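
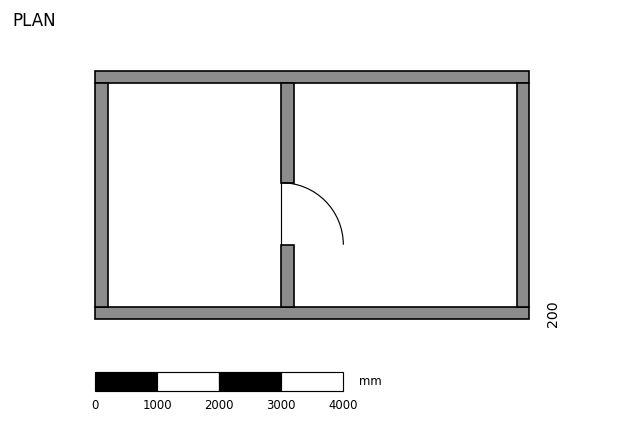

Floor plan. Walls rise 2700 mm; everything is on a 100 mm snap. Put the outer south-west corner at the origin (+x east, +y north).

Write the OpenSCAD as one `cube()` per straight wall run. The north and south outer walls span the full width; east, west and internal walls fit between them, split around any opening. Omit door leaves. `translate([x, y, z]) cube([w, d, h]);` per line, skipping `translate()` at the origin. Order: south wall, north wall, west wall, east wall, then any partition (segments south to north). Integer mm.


cube([7000, 200, 2700]);
translate([0, 3800, 0]) cube([7000, 200, 2700]);
translate([0, 200, 0]) cube([200, 3600, 2700]);
translate([6800, 200, 0]) cube([200, 3600, 2700]);
translate([3000, 200, 0]) cube([200, 1000, 2700]);
translate([3000, 2200, 0]) cube([200, 1600, 2700]);


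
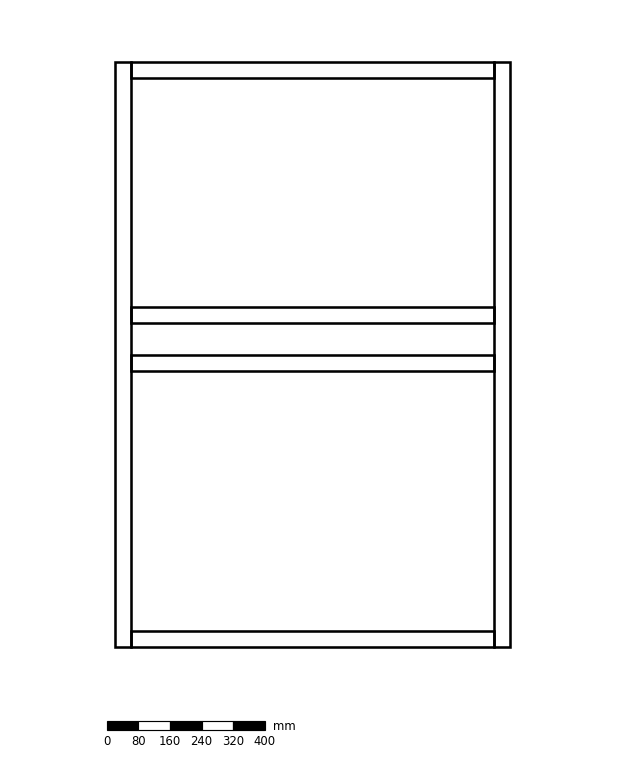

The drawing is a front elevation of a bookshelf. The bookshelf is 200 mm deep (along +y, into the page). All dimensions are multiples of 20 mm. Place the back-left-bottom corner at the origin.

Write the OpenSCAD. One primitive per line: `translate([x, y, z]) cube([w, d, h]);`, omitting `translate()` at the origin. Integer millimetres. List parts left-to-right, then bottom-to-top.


cube([40, 200, 1480]);
translate([40, 0, 0]) cube([920, 200, 40]);
translate([40, 0, 700]) cube([920, 200, 40]);
translate([40, 0, 820]) cube([920, 200, 40]);
translate([40, 0, 1440]) cube([920, 200, 40]);
translate([960, 0, 0]) cube([40, 200, 1480]);


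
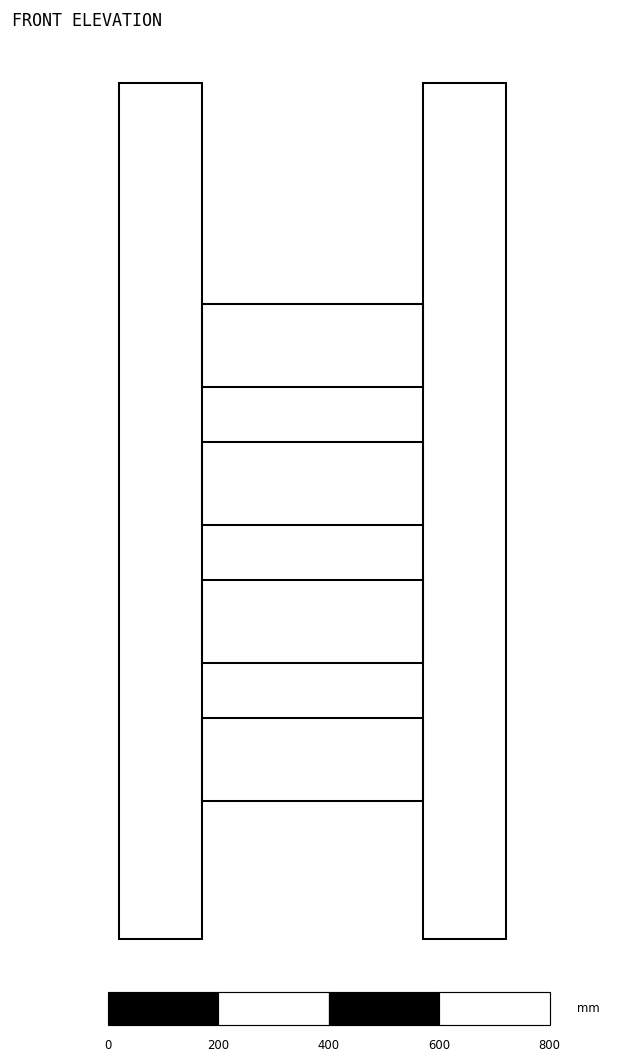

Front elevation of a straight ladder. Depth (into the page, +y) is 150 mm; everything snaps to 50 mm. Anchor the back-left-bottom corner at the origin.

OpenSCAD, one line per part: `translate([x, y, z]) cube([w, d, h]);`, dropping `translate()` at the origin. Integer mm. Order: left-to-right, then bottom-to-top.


cube([150, 150, 1550]);
translate([150, 0, 250]) cube([400, 150, 150]);
translate([150, 0, 500]) cube([400, 150, 150]);
translate([150, 0, 750]) cube([400, 150, 150]);
translate([150, 0, 1000]) cube([400, 150, 150]);
translate([550, 0, 0]) cube([150, 150, 1550]);


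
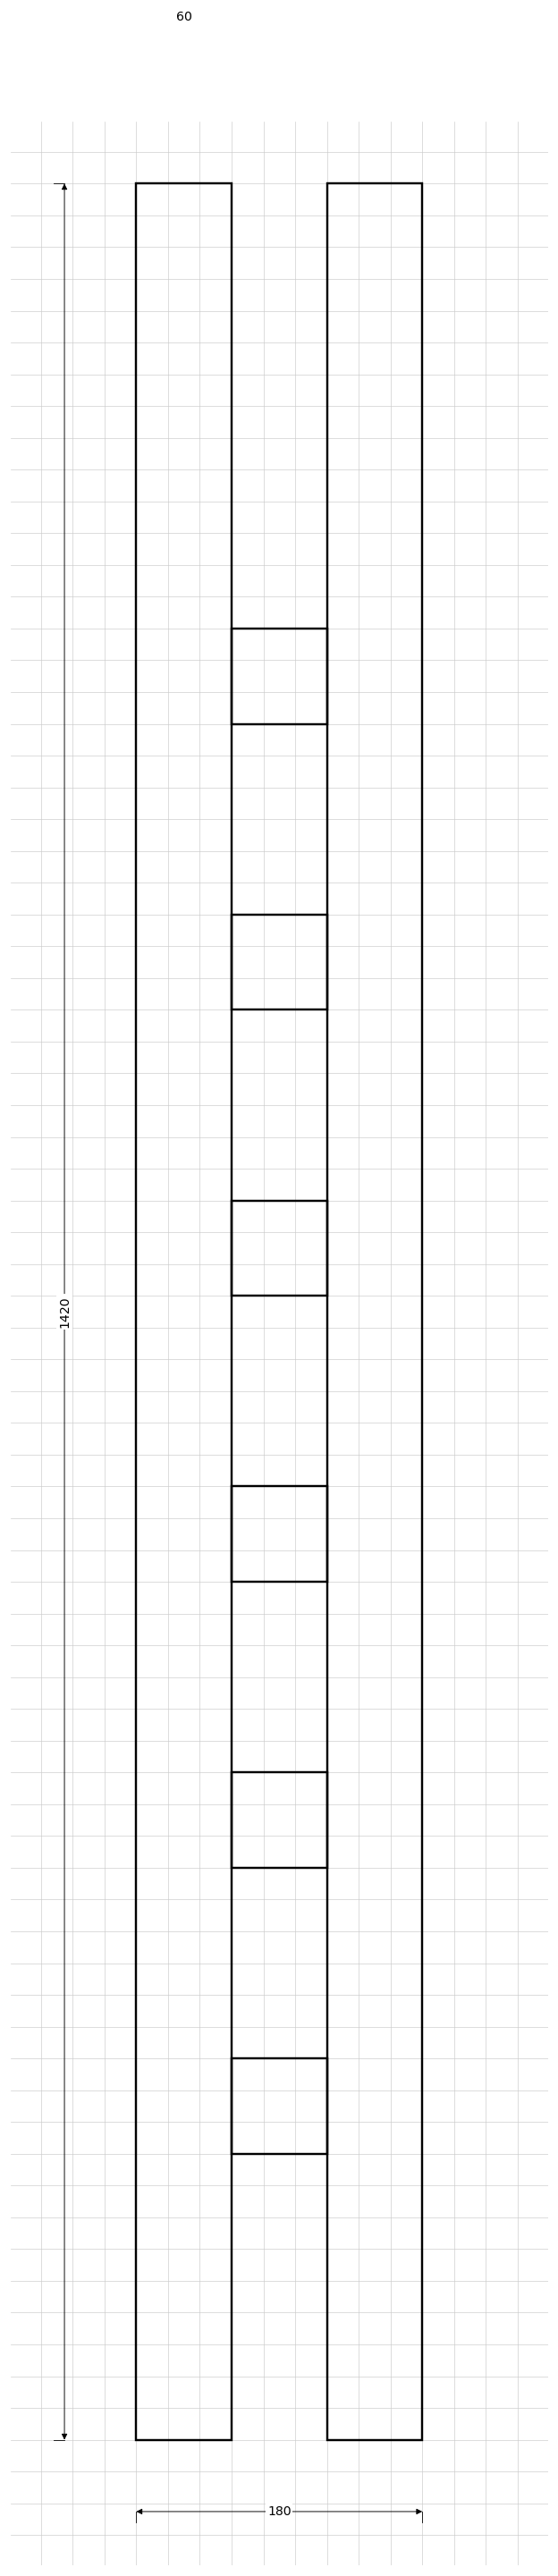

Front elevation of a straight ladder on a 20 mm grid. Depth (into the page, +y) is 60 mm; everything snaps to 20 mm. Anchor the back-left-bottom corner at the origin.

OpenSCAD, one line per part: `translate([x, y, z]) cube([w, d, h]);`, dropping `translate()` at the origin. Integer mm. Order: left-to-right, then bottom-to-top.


cube([60, 60, 1420]);
translate([60, 0, 180]) cube([60, 60, 60]);
translate([60, 0, 360]) cube([60, 60, 60]);
translate([60, 0, 540]) cube([60, 60, 60]);
translate([60, 0, 720]) cube([60, 60, 60]);
translate([60, 0, 900]) cube([60, 60, 60]);
translate([60, 0, 1080]) cube([60, 60, 60]);
translate([120, 0, 0]) cube([60, 60, 1420]);


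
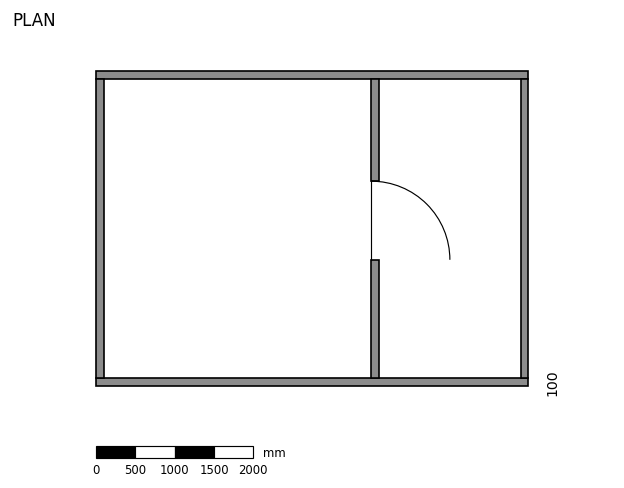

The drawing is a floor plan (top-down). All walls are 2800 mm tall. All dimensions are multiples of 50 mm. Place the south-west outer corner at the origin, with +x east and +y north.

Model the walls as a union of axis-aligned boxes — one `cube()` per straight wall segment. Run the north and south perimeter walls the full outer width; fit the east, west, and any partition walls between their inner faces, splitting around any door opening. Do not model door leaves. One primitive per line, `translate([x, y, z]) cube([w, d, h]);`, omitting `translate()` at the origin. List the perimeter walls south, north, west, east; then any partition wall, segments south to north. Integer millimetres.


cube([5500, 100, 2800]);
translate([0, 3900, 0]) cube([5500, 100, 2800]);
translate([0, 100, 0]) cube([100, 3800, 2800]);
translate([5400, 100, 0]) cube([100, 3800, 2800]);
translate([3500, 100, 0]) cube([100, 1500, 2800]);
translate([3500, 2600, 0]) cube([100, 1300, 2800]);


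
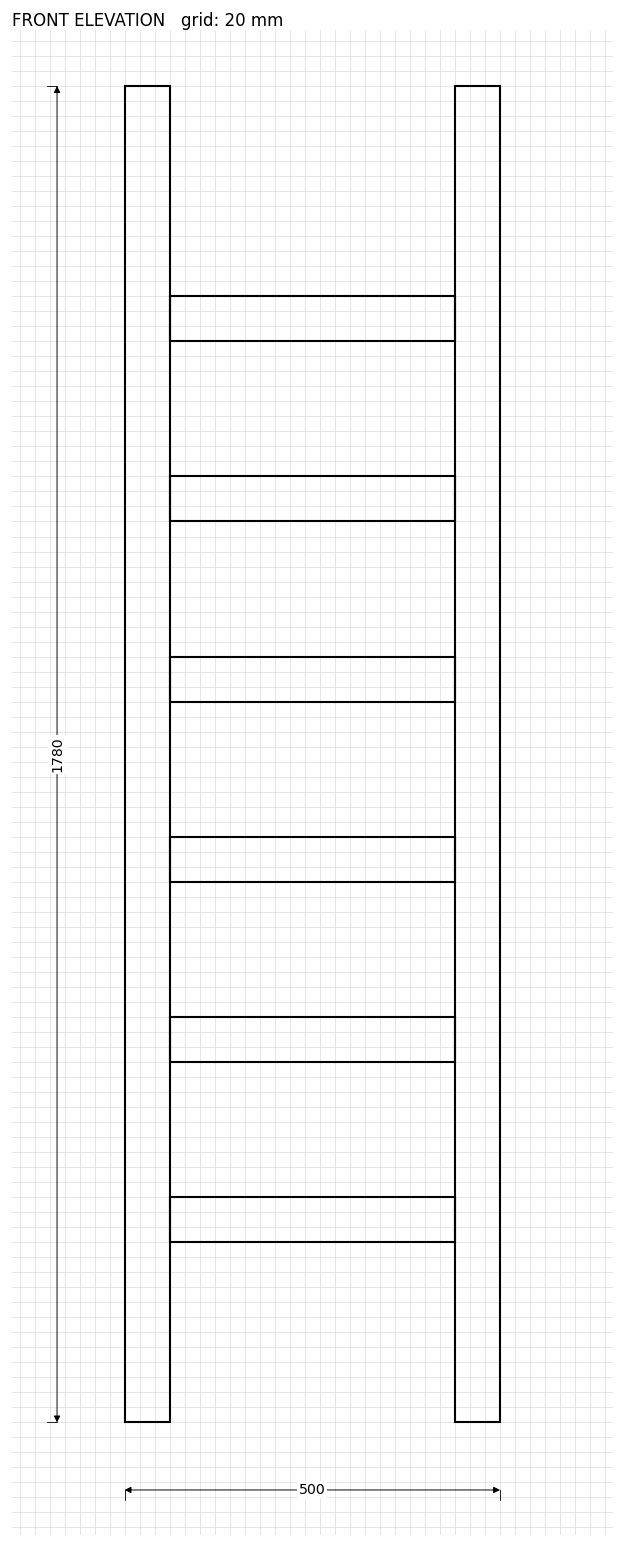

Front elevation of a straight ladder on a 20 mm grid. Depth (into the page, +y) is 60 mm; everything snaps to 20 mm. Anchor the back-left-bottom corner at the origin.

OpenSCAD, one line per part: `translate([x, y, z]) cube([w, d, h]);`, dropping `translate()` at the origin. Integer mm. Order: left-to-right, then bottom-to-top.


cube([60, 60, 1780]);
translate([60, 0, 240]) cube([380, 60, 60]);
translate([60, 0, 480]) cube([380, 60, 60]);
translate([60, 0, 720]) cube([380, 60, 60]);
translate([60, 0, 960]) cube([380, 60, 60]);
translate([60, 0, 1200]) cube([380, 60, 60]);
translate([60, 0, 1440]) cube([380, 60, 60]);
translate([440, 0, 0]) cube([60, 60, 1780]);


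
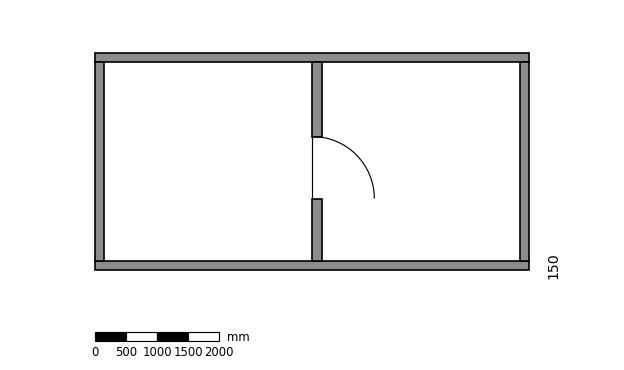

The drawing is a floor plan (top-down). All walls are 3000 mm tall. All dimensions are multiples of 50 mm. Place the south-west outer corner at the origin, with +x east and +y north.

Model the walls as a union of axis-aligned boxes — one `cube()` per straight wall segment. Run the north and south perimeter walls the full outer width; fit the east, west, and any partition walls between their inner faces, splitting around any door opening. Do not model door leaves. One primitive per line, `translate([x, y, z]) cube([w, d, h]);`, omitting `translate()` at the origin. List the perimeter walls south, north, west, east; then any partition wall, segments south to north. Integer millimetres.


cube([7000, 150, 3000]);
translate([0, 3350, 0]) cube([7000, 150, 3000]);
translate([0, 150, 0]) cube([150, 3200, 3000]);
translate([6850, 150, 0]) cube([150, 3200, 3000]);
translate([3500, 150, 0]) cube([150, 1000, 3000]);
translate([3500, 2150, 0]) cube([150, 1200, 3000]);


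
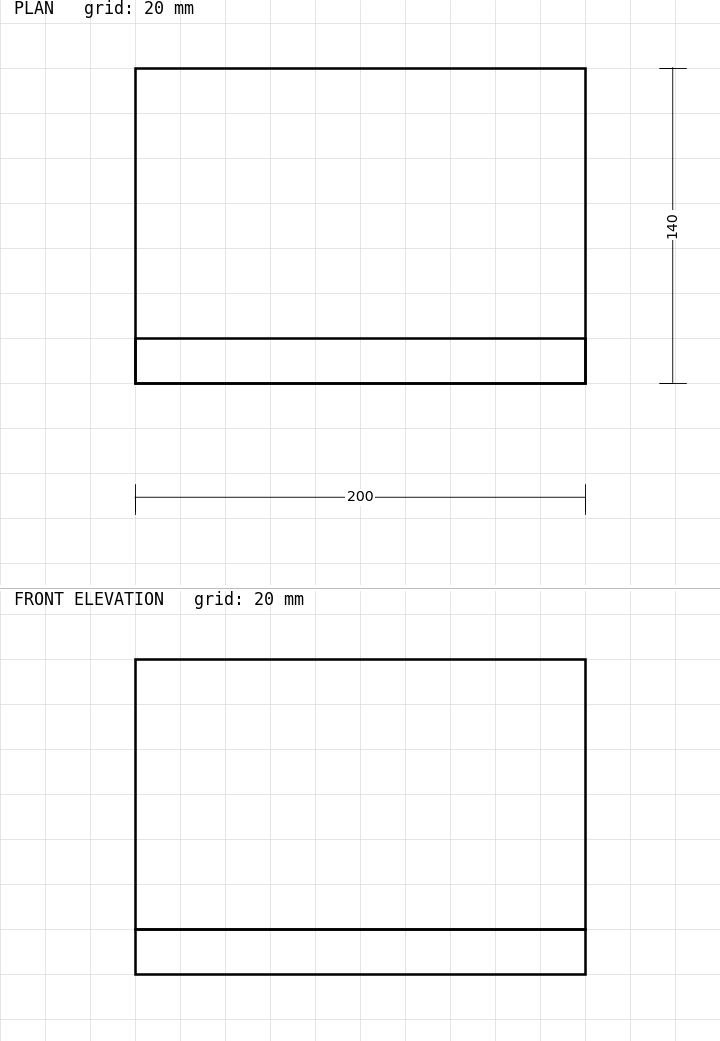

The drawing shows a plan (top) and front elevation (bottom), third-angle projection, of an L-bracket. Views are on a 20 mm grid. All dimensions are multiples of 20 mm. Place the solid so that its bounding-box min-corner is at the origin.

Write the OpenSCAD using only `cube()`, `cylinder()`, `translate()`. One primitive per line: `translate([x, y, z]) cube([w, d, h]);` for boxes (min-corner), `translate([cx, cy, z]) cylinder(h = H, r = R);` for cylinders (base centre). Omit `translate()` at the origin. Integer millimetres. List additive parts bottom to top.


cube([200, 140, 20]);
translate([0, 0, 20]) cube([200, 20, 120]);


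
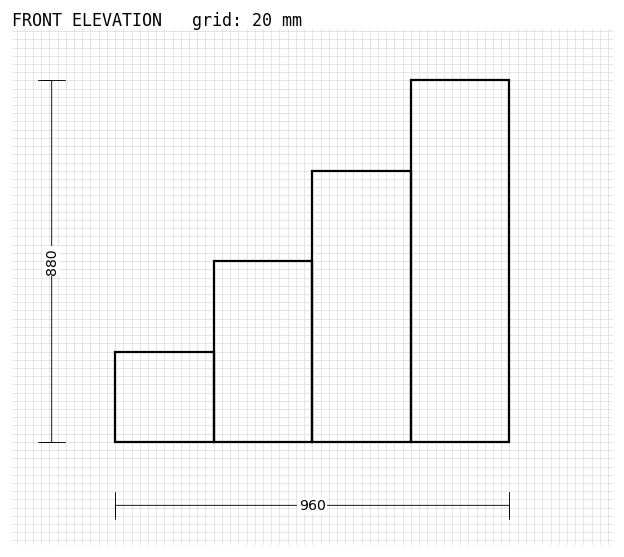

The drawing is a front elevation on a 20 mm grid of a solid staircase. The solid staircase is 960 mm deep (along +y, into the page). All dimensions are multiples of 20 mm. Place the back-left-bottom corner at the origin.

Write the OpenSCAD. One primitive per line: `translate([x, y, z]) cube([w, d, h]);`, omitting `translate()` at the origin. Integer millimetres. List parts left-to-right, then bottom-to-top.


cube([240, 960, 220]);
translate([240, 0, 0]) cube([240, 960, 440]);
translate([480, 0, 0]) cube([240, 960, 660]);
translate([720, 0, 0]) cube([240, 960, 880]);


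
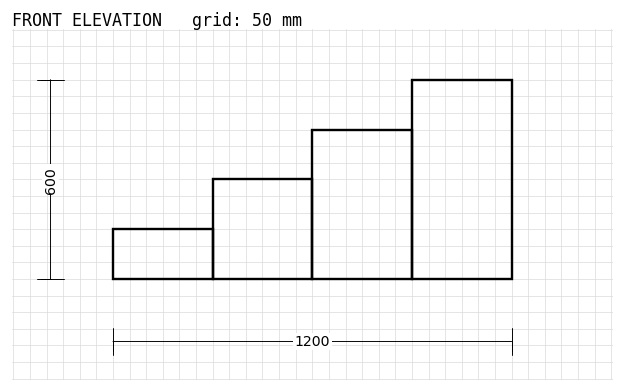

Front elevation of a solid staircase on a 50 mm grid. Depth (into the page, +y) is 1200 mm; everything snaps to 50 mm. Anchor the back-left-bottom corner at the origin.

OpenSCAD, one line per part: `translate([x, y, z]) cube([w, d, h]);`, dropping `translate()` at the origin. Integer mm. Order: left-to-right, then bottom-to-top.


cube([300, 1200, 150]);
translate([300, 0, 0]) cube([300, 1200, 300]);
translate([600, 0, 0]) cube([300, 1200, 450]);
translate([900, 0, 0]) cube([300, 1200, 600]);


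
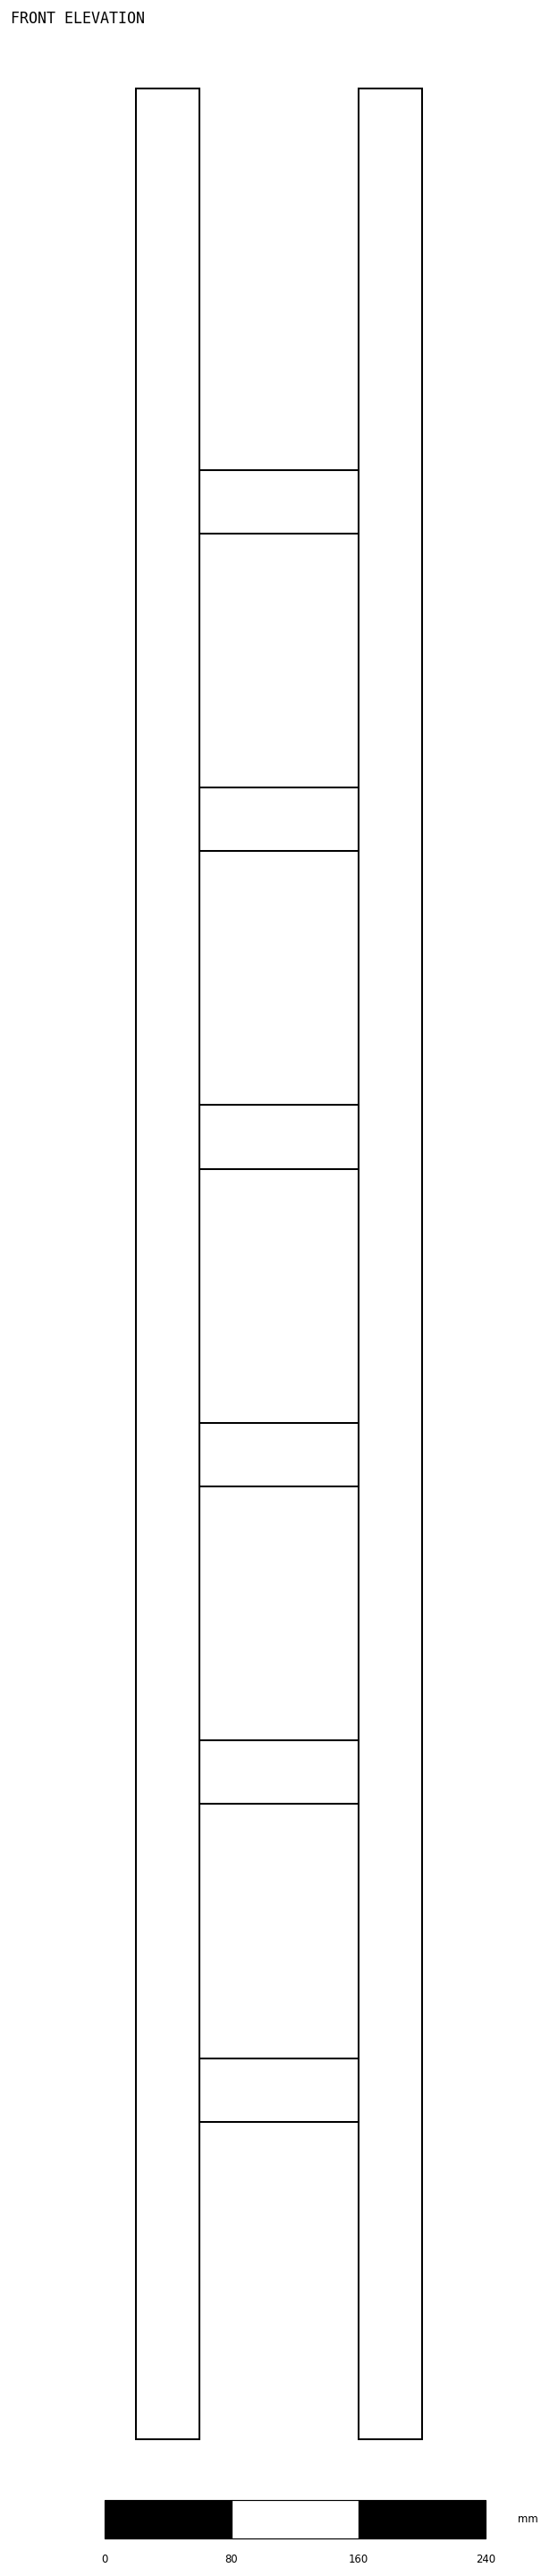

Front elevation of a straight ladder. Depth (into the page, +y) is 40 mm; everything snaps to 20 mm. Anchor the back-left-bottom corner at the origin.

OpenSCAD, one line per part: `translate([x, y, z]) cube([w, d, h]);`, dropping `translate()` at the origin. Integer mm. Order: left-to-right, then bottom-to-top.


cube([40, 40, 1480]);
translate([40, 0, 200]) cube([100, 40, 40]);
translate([40, 0, 400]) cube([100, 40, 40]);
translate([40, 0, 600]) cube([100, 40, 40]);
translate([40, 0, 800]) cube([100, 40, 40]);
translate([40, 0, 1000]) cube([100, 40, 40]);
translate([40, 0, 1200]) cube([100, 40, 40]);
translate([140, 0, 0]) cube([40, 40, 1480]);


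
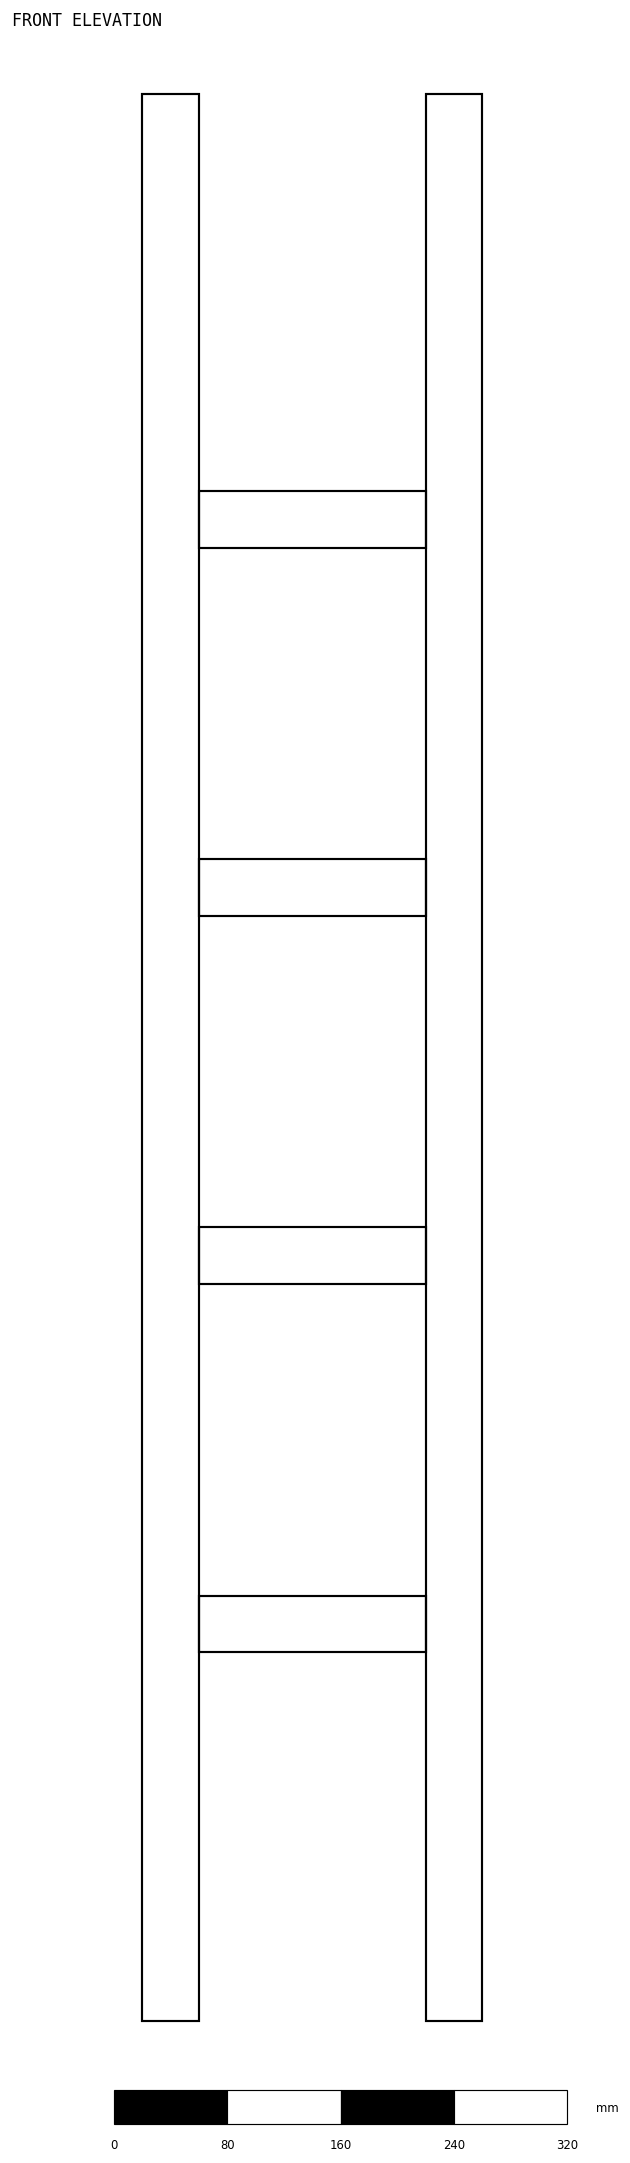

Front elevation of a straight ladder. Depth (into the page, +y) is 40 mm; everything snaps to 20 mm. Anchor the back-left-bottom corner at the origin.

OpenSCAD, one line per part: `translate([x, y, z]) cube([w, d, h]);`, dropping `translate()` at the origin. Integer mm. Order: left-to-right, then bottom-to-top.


cube([40, 40, 1360]);
translate([40, 0, 260]) cube([160, 40, 40]);
translate([40, 0, 520]) cube([160, 40, 40]);
translate([40, 0, 780]) cube([160, 40, 40]);
translate([40, 0, 1040]) cube([160, 40, 40]);
translate([200, 0, 0]) cube([40, 40, 1360]);


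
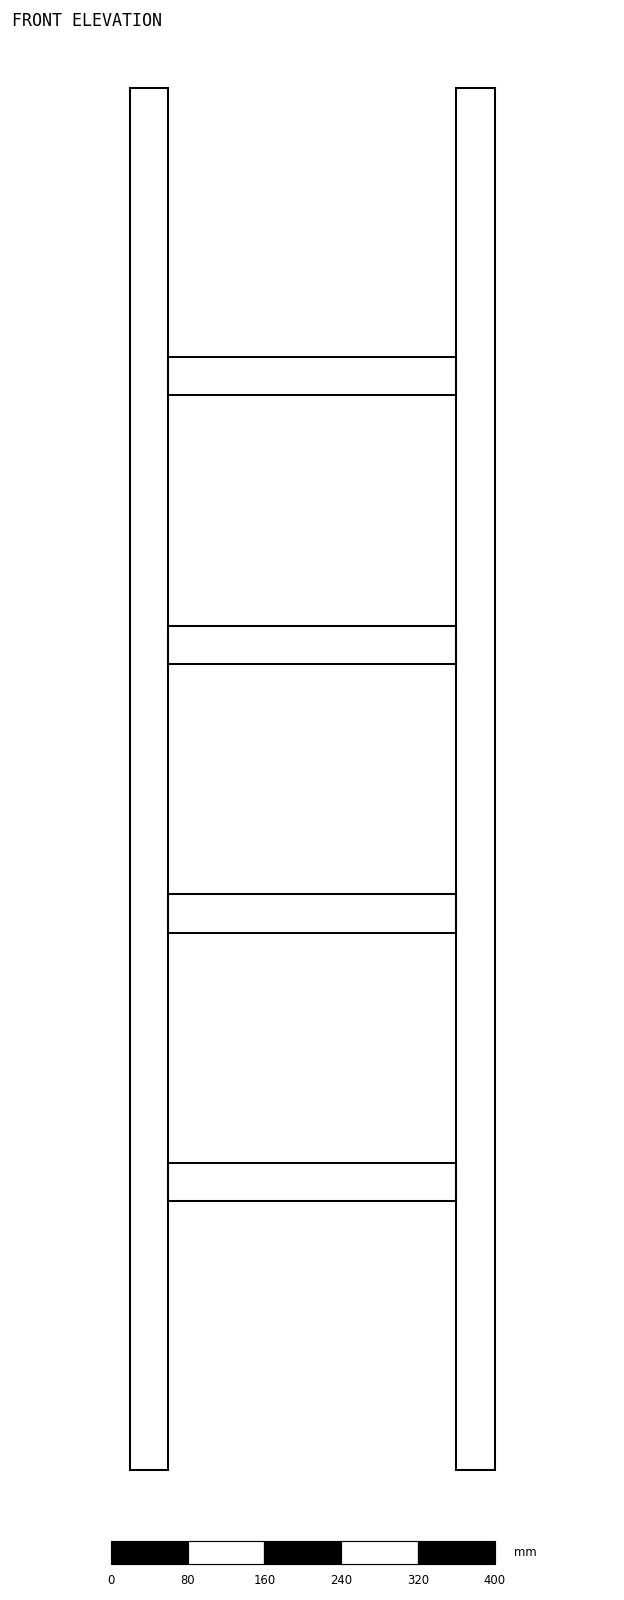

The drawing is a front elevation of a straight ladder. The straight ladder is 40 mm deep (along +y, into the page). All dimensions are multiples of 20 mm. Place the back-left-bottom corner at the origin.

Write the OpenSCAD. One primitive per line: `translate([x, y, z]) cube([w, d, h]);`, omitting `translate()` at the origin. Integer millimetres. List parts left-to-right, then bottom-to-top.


cube([40, 40, 1440]);
translate([40, 0, 280]) cube([300, 40, 40]);
translate([40, 0, 560]) cube([300, 40, 40]);
translate([40, 0, 840]) cube([300, 40, 40]);
translate([40, 0, 1120]) cube([300, 40, 40]);
translate([340, 0, 0]) cube([40, 40, 1440]);


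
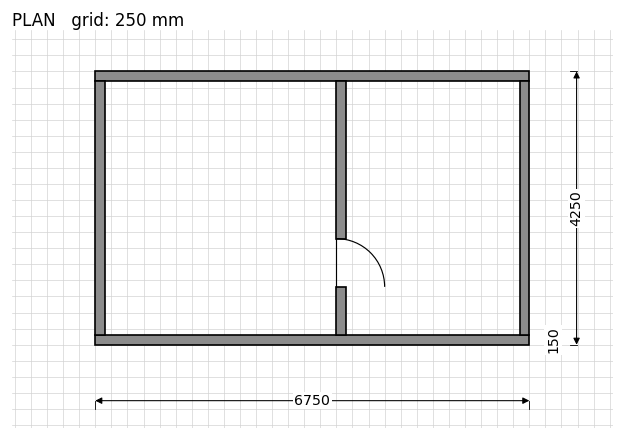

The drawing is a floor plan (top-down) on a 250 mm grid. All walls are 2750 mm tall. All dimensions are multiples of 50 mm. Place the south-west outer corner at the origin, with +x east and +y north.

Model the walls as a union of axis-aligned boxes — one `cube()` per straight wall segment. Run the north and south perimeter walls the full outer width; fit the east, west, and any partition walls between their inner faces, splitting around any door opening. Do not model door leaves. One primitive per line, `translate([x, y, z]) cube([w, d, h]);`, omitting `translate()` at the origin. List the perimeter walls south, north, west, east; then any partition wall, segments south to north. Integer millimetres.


cube([6750, 150, 2750]);
translate([0, 4100, 0]) cube([6750, 150, 2750]);
translate([0, 150, 0]) cube([150, 3950, 2750]);
translate([6600, 150, 0]) cube([150, 3950, 2750]);
translate([3750, 150, 0]) cube([150, 750, 2750]);
translate([3750, 1650, 0]) cube([150, 2450, 2750]);


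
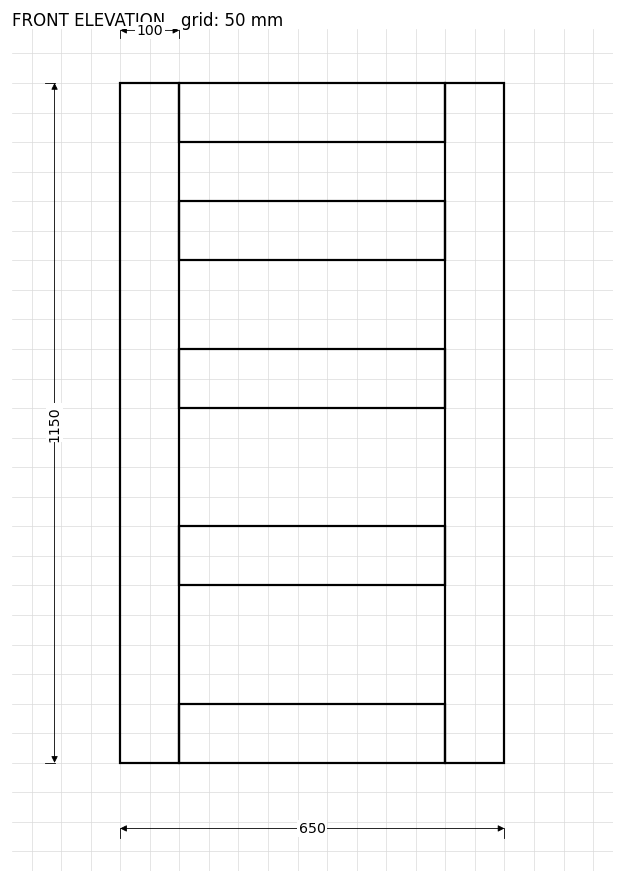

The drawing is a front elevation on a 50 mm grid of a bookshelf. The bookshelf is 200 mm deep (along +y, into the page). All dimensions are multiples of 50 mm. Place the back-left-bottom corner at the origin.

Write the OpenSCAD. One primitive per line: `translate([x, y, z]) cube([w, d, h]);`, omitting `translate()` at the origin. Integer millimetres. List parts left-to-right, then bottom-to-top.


cube([100, 200, 1150]);
translate([100, 0, 0]) cube([450, 200, 100]);
translate([100, 0, 300]) cube([450, 200, 100]);
translate([100, 0, 600]) cube([450, 200, 100]);
translate([100, 0, 850]) cube([450, 200, 100]);
translate([100, 0, 1050]) cube([450, 200, 100]);
translate([550, 0, 0]) cube([100, 200, 1150]);


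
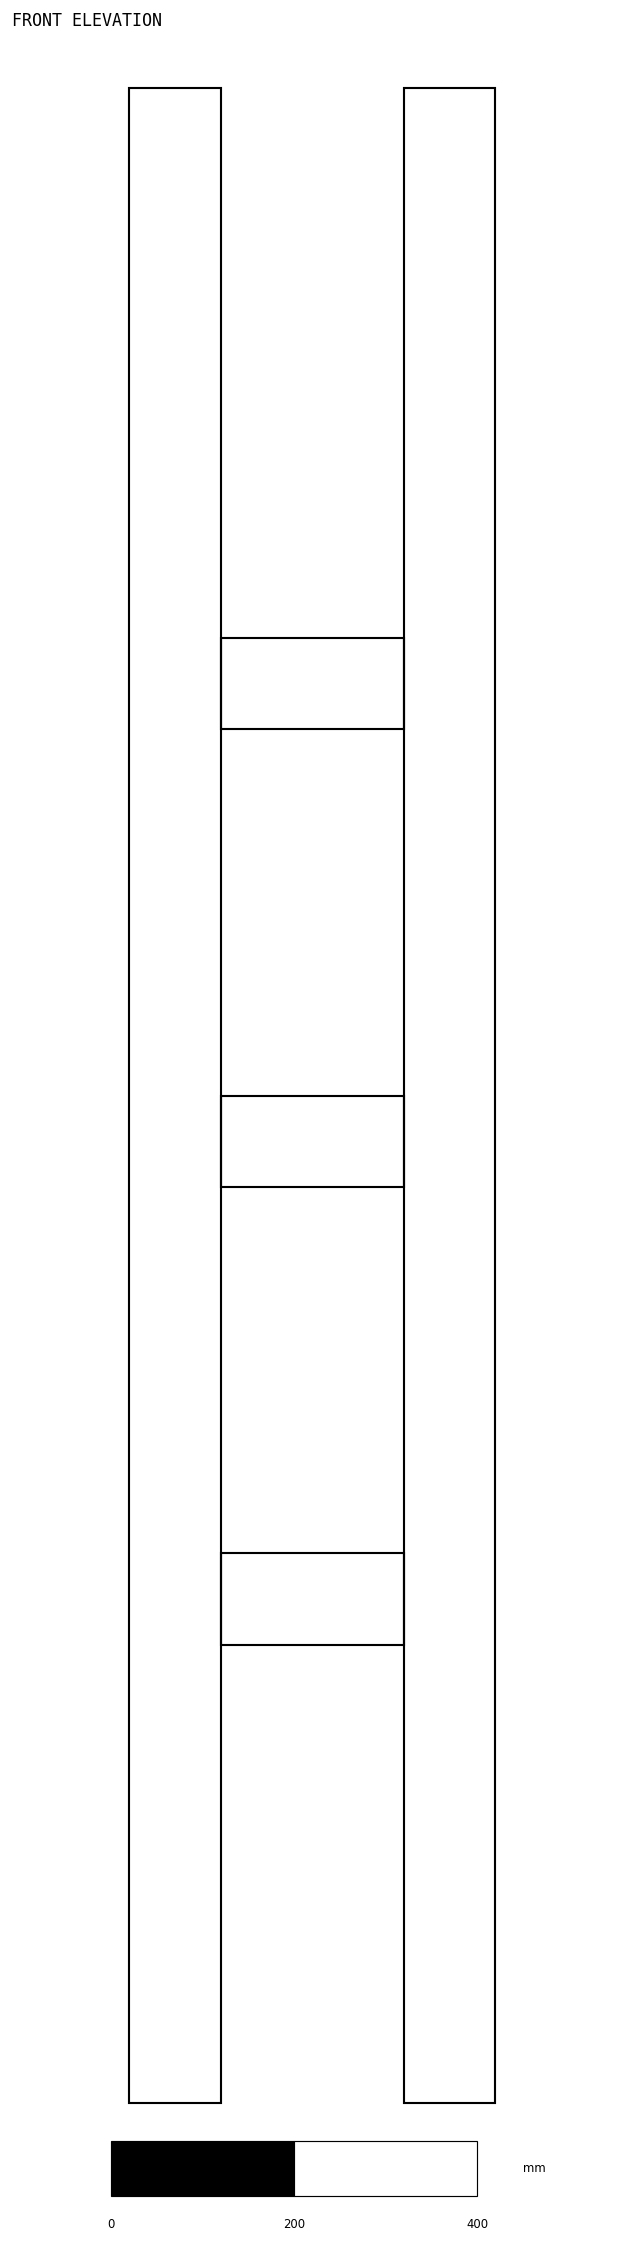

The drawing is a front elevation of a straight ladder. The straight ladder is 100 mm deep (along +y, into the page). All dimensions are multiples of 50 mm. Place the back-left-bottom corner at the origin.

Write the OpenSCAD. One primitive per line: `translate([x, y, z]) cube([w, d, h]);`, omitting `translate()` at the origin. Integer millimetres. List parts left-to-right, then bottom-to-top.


cube([100, 100, 2200]);
translate([100, 0, 500]) cube([200, 100, 100]);
translate([100, 0, 1000]) cube([200, 100, 100]);
translate([100, 0, 1500]) cube([200, 100, 100]);
translate([300, 0, 0]) cube([100, 100, 2200]);


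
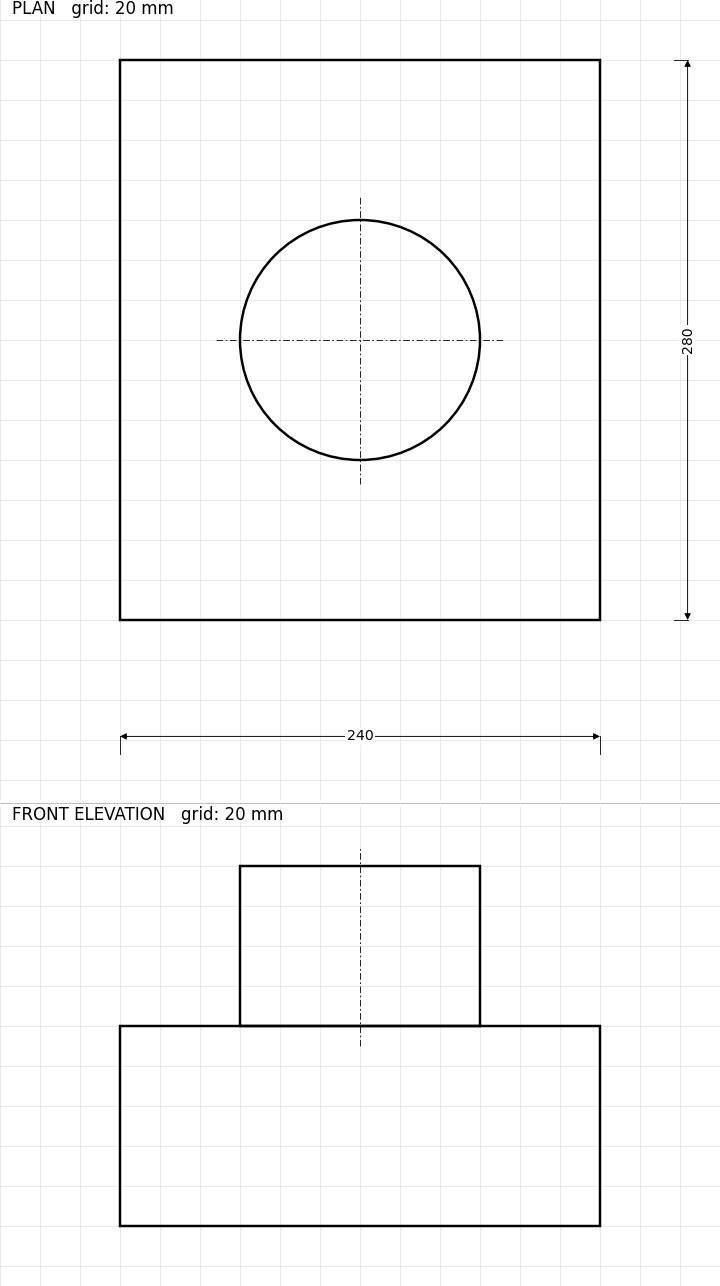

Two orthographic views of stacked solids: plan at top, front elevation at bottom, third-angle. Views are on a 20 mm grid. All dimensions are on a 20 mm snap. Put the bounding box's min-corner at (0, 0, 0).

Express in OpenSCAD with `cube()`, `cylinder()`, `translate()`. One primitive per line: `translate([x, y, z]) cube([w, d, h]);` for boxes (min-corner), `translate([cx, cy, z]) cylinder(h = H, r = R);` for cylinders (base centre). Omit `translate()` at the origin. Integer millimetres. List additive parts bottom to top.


cube([240, 280, 100]);
translate([120, 140, 100]) cylinder(h = 80, r = 60);


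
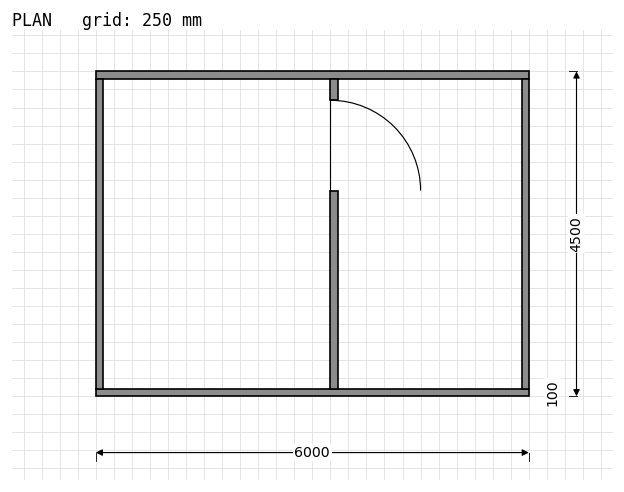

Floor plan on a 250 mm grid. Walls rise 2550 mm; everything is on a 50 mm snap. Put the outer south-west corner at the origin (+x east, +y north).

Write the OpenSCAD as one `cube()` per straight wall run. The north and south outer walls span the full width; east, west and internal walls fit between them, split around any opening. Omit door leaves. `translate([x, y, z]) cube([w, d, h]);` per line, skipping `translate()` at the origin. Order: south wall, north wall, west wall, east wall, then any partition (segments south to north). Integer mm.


cube([6000, 100, 2550]);
translate([0, 4400, 0]) cube([6000, 100, 2550]);
translate([0, 100, 0]) cube([100, 4300, 2550]);
translate([5900, 100, 0]) cube([100, 4300, 2550]);
translate([3250, 100, 0]) cube([100, 2750, 2550]);
translate([3250, 4100, 0]) cube([100, 300, 2550]);


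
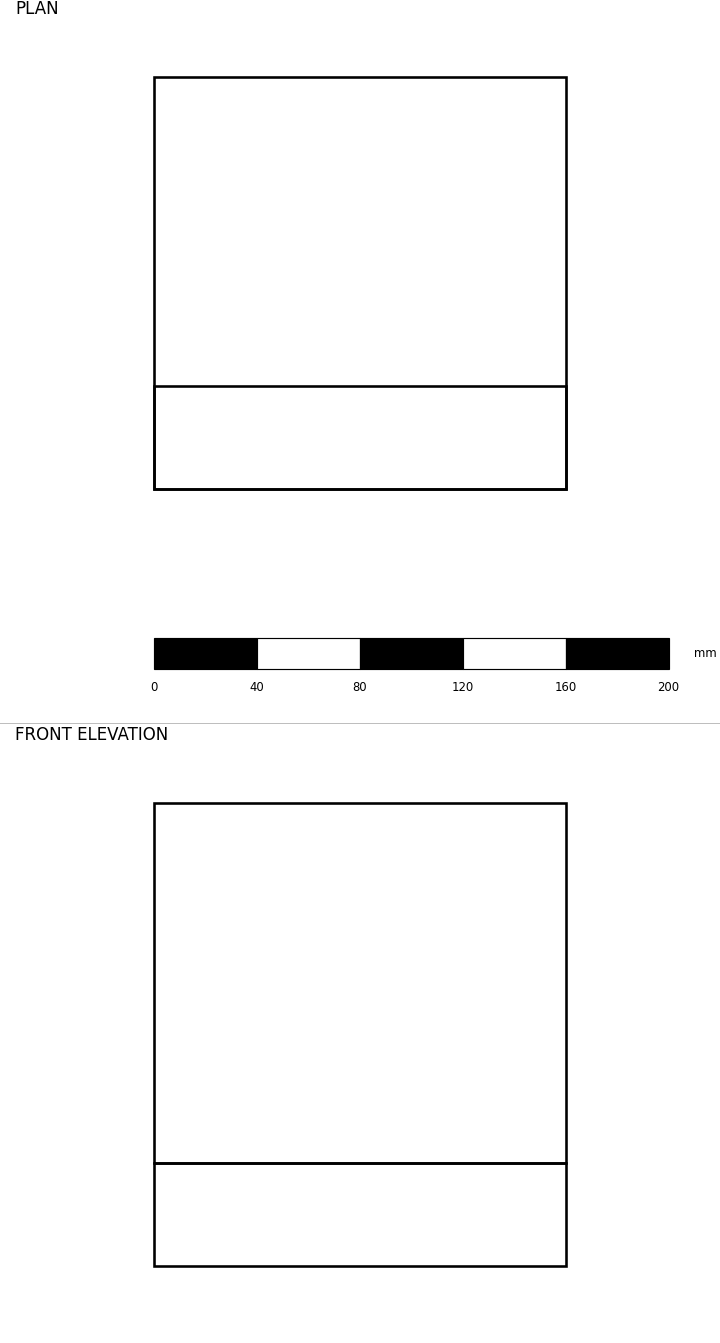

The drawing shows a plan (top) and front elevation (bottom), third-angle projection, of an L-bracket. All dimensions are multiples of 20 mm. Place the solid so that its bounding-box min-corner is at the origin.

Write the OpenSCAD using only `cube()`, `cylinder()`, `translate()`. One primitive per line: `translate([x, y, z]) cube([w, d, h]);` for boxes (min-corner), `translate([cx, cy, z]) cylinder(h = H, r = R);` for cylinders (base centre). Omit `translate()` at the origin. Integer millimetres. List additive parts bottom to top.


cube([160, 160, 40]);
translate([0, 0, 40]) cube([160, 40, 140]);


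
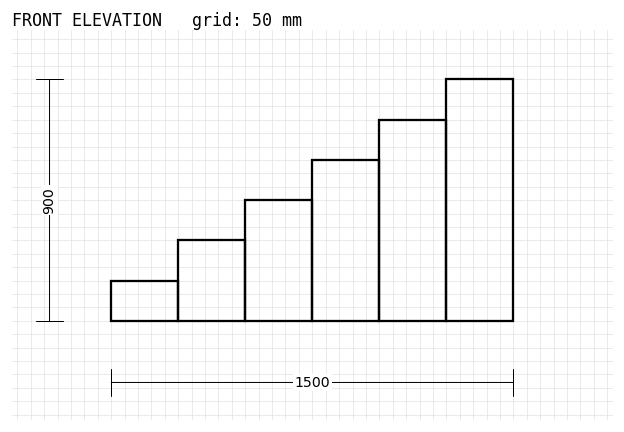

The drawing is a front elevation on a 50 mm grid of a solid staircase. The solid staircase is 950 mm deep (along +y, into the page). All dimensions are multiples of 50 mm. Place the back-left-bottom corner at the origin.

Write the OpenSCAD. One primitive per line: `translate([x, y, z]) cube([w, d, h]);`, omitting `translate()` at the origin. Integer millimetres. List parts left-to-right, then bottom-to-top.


cube([250, 950, 150]);
translate([250, 0, 0]) cube([250, 950, 300]);
translate([500, 0, 0]) cube([250, 950, 450]);
translate([750, 0, 0]) cube([250, 950, 600]);
translate([1000, 0, 0]) cube([250, 950, 750]);
translate([1250, 0, 0]) cube([250, 950, 900]);


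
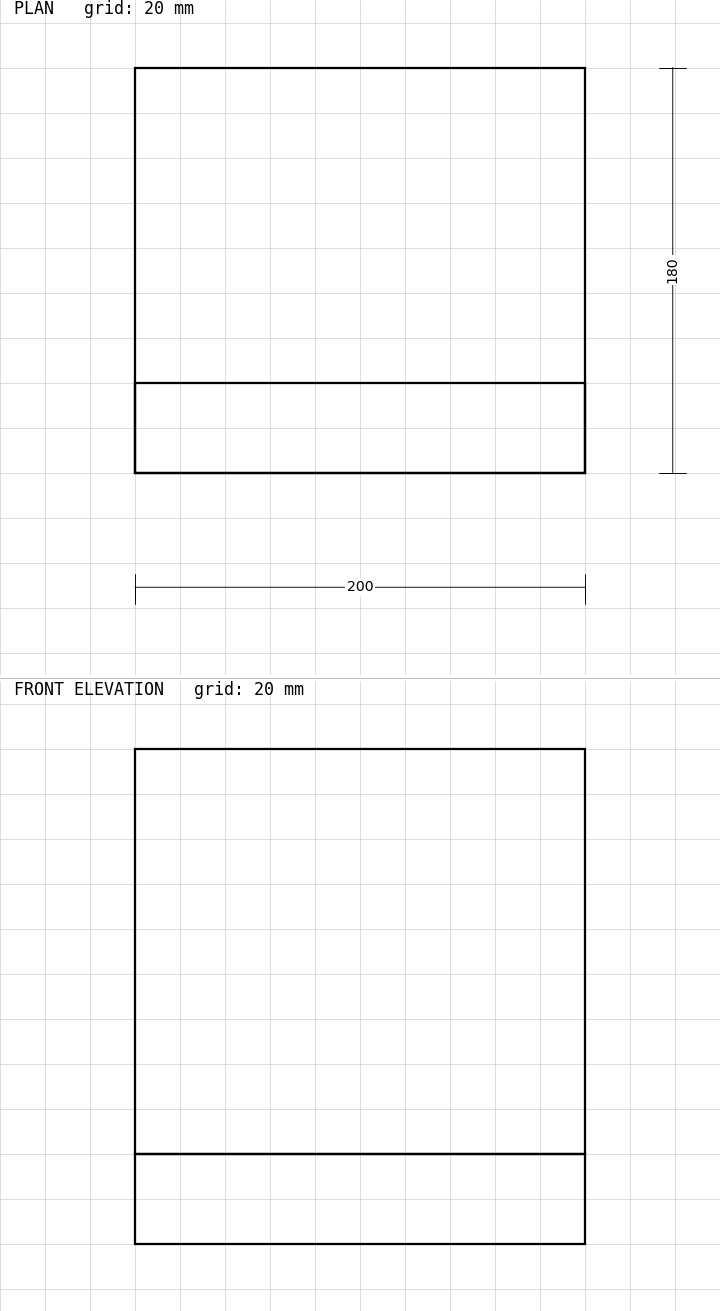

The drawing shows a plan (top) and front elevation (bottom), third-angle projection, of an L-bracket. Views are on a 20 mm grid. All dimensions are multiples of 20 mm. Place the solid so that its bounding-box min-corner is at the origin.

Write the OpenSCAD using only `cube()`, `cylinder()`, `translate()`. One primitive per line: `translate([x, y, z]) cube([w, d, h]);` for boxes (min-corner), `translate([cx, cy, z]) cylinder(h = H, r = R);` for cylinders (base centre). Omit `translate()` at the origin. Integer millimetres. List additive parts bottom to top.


cube([200, 180, 40]);
translate([0, 0, 40]) cube([200, 40, 180]);


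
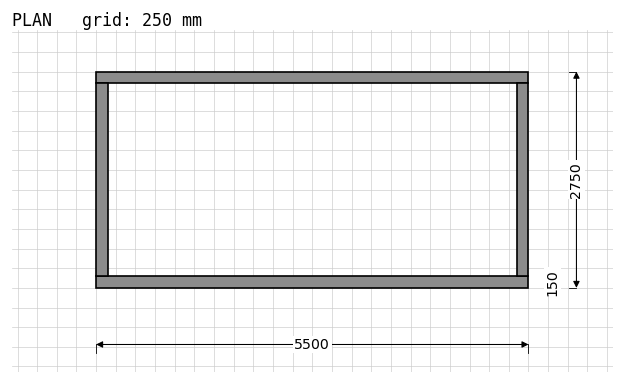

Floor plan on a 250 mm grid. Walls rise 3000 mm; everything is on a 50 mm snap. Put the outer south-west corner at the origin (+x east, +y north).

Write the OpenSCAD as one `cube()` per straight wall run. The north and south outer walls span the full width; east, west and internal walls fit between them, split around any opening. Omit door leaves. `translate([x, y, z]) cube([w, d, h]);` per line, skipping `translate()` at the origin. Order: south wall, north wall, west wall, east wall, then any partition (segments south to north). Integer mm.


cube([5500, 150, 3000]);
translate([0, 2600, 0]) cube([5500, 150, 3000]);
translate([0, 150, 0]) cube([150, 2450, 3000]);
translate([5350, 150, 0]) cube([150, 2450, 3000]);


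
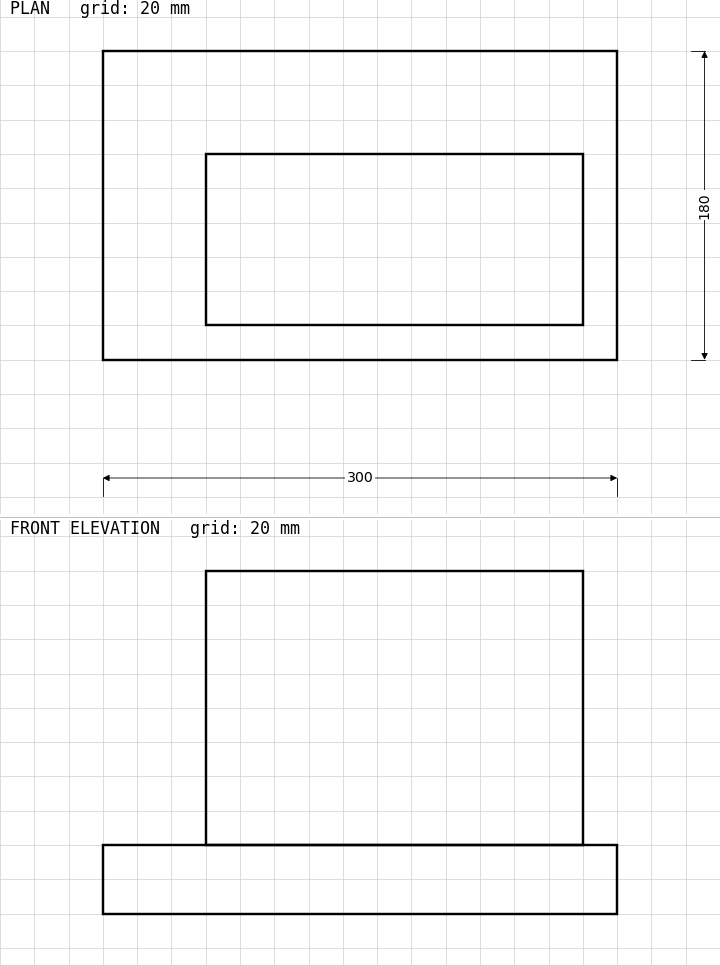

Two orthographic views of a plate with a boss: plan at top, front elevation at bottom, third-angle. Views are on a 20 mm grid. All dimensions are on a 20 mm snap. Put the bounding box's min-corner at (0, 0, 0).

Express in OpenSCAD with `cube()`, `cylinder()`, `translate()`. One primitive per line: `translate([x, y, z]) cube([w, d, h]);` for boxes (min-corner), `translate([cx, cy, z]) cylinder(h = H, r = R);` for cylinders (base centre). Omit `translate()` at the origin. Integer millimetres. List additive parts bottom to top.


cube([300, 180, 40]);
translate([60, 20, 40]) cube([220, 100, 160]);


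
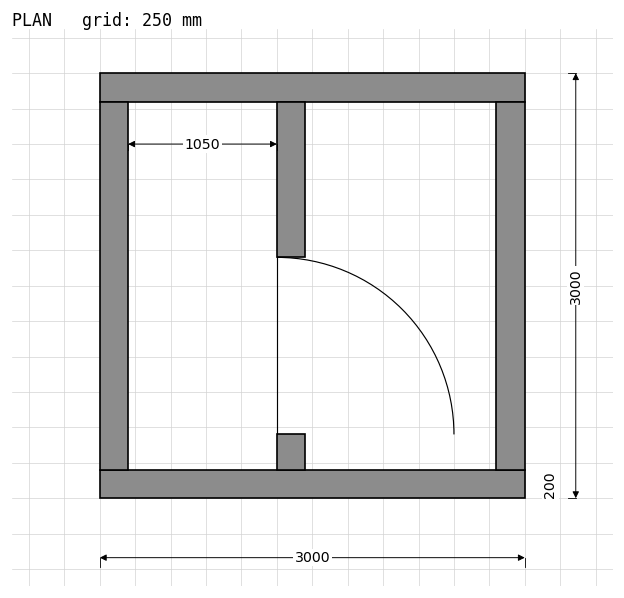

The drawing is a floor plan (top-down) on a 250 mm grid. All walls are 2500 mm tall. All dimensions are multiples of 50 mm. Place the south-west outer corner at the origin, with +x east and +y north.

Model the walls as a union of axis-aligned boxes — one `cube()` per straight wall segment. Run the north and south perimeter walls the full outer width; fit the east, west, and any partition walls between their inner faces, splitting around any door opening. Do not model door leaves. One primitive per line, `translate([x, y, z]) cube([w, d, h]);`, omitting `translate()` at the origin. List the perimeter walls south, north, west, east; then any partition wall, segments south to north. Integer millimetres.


cube([3000, 200, 2500]);
translate([0, 2800, 0]) cube([3000, 200, 2500]);
translate([0, 200, 0]) cube([200, 2600, 2500]);
translate([2800, 200, 0]) cube([200, 2600, 2500]);
translate([1250, 200, 0]) cube([200, 250, 2500]);
translate([1250, 1700, 0]) cube([200, 1100, 2500]);


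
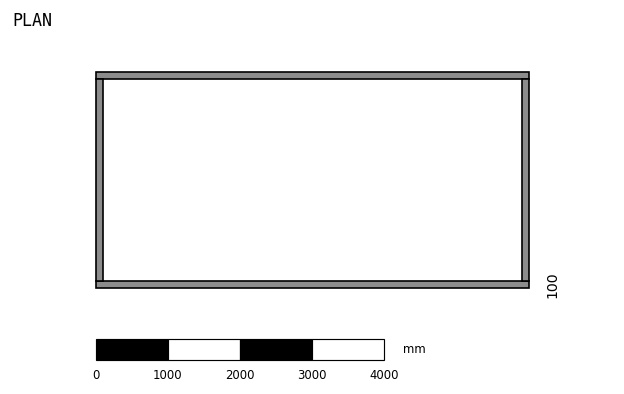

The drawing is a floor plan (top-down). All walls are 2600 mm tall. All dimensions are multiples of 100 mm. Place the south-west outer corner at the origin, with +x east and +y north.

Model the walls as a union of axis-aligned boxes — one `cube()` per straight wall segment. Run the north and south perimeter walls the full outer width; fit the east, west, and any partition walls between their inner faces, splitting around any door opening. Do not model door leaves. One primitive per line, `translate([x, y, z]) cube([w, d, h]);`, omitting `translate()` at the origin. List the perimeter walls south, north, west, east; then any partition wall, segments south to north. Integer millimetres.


cube([6000, 100, 2600]);
translate([0, 2900, 0]) cube([6000, 100, 2600]);
translate([0, 100, 0]) cube([100, 2800, 2600]);
translate([5900, 100, 0]) cube([100, 2800, 2600]);


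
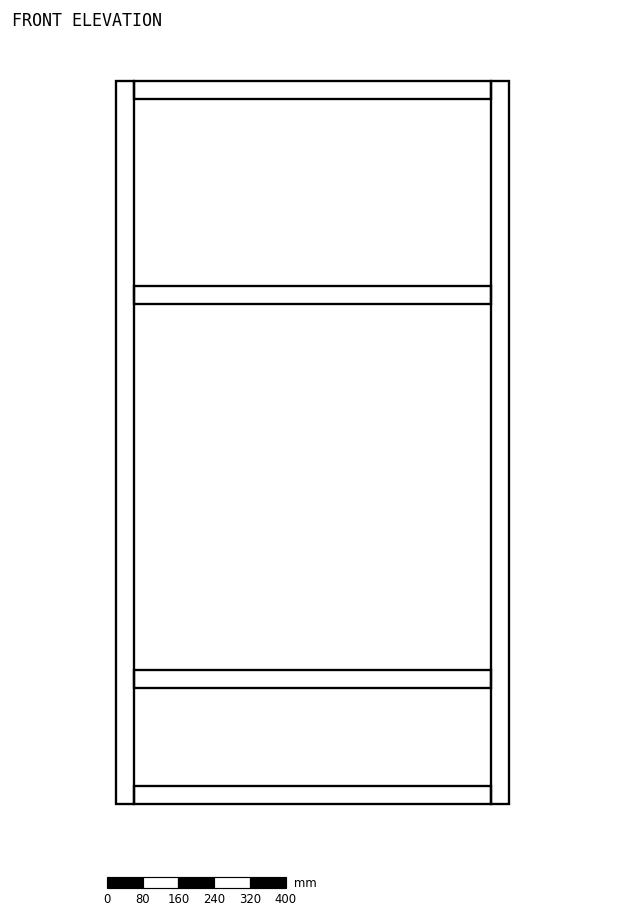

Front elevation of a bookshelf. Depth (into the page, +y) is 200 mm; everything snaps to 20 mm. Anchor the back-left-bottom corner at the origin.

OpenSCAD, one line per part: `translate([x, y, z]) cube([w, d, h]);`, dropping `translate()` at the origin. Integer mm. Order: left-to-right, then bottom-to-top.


cube([40, 200, 1620]);
translate([40, 0, 0]) cube([800, 200, 40]);
translate([40, 0, 260]) cube([800, 200, 40]);
translate([40, 0, 1120]) cube([800, 200, 40]);
translate([40, 0, 1580]) cube([800, 200, 40]);
translate([840, 0, 0]) cube([40, 200, 1620]);


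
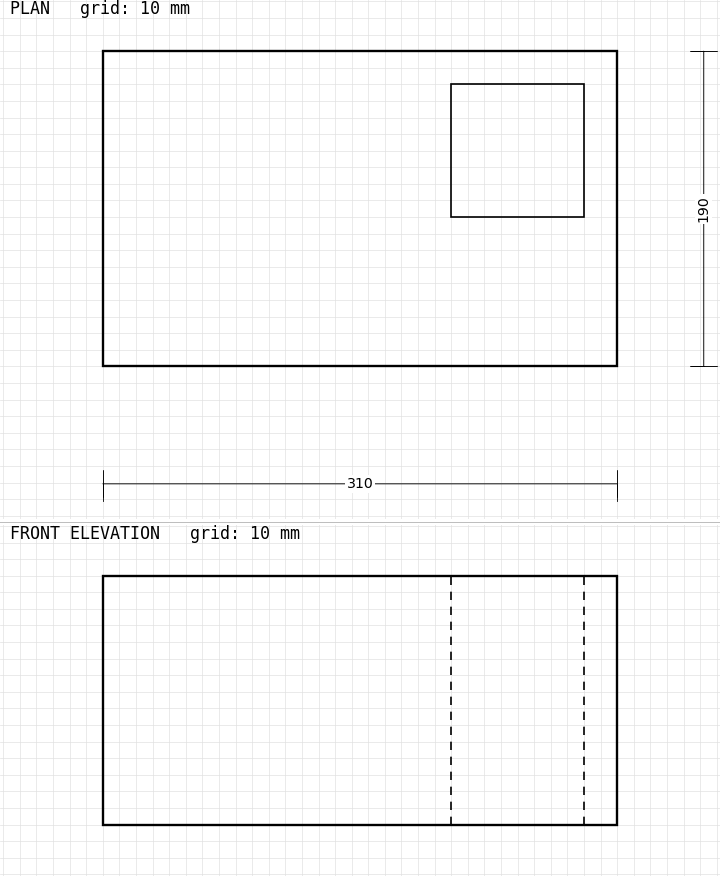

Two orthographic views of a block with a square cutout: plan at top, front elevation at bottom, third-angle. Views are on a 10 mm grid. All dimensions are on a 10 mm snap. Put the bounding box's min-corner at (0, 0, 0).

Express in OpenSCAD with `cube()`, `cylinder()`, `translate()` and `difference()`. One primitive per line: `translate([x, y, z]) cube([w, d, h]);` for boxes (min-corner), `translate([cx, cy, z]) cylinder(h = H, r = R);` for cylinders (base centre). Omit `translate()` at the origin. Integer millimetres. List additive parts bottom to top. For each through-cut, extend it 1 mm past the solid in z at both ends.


difference() {
  cube([310, 190, 150]);
  translate([210, 90, -1]) cube([80, 80, 152]);
}


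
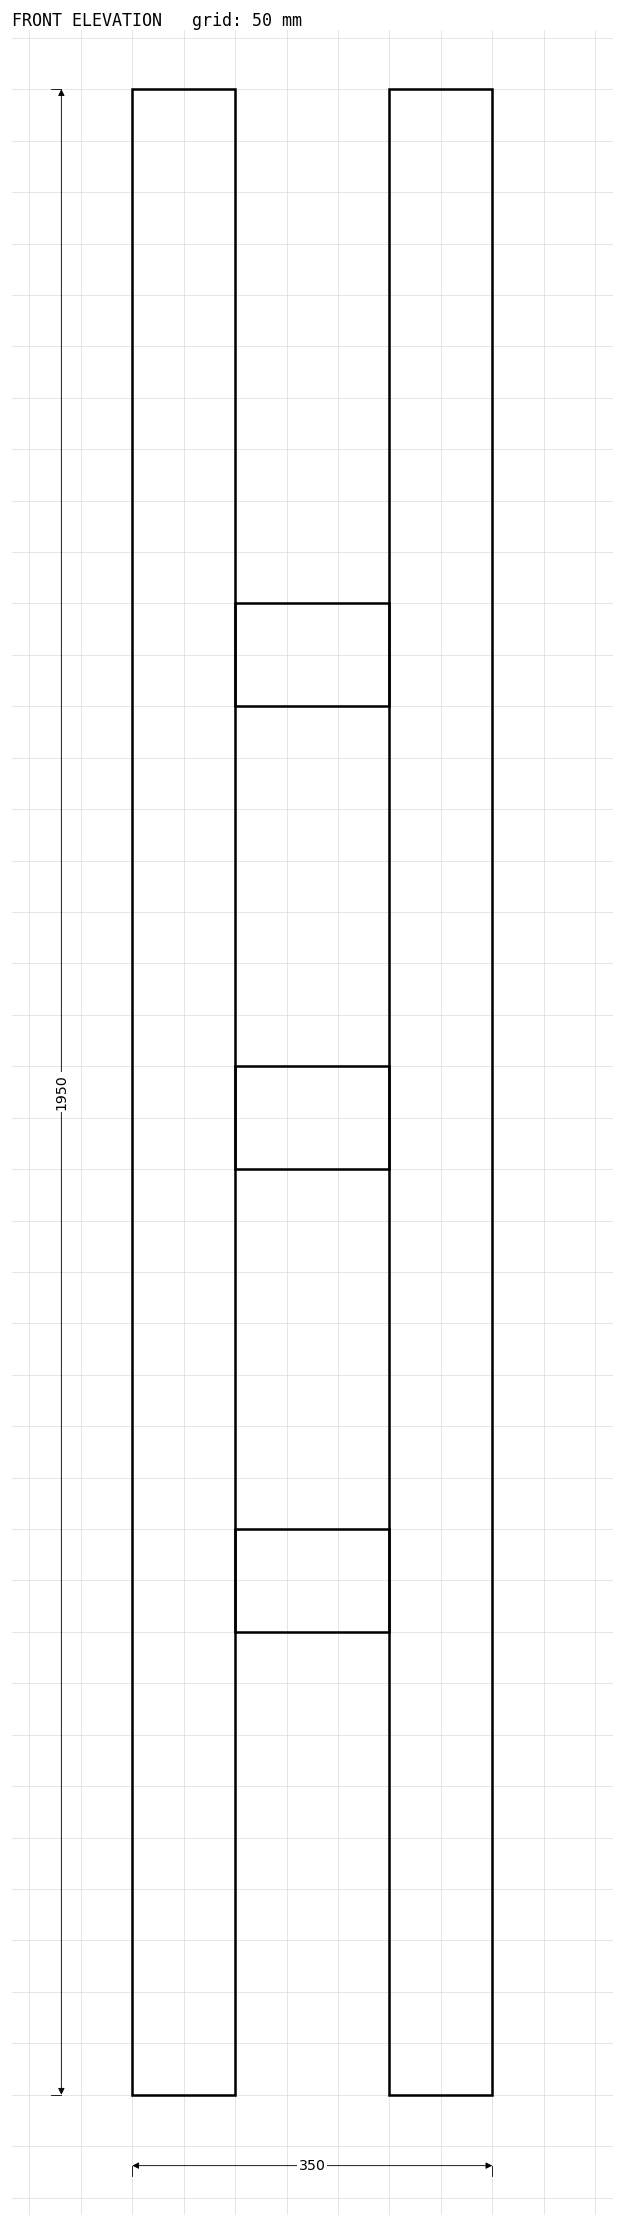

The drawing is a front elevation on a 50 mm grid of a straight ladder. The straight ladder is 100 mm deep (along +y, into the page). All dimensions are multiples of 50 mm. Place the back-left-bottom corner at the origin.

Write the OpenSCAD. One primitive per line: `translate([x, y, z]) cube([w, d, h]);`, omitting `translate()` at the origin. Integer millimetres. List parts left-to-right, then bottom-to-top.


cube([100, 100, 1950]);
translate([100, 0, 450]) cube([150, 100, 100]);
translate([100, 0, 900]) cube([150, 100, 100]);
translate([100, 0, 1350]) cube([150, 100, 100]);
translate([250, 0, 0]) cube([100, 100, 1950]);


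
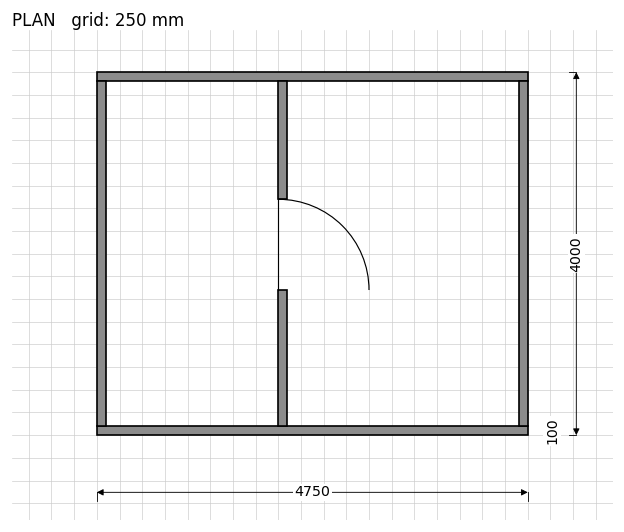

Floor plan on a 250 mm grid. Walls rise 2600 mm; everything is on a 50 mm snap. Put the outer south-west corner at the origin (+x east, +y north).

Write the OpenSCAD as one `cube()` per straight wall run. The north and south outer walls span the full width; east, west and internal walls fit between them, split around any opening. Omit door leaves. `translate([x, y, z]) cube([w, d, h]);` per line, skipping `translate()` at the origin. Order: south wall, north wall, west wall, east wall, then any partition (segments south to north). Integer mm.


cube([4750, 100, 2600]);
translate([0, 3900, 0]) cube([4750, 100, 2600]);
translate([0, 100, 0]) cube([100, 3800, 2600]);
translate([4650, 100, 0]) cube([100, 3800, 2600]);
translate([2000, 100, 0]) cube([100, 1500, 2600]);
translate([2000, 2600, 0]) cube([100, 1300, 2600]);


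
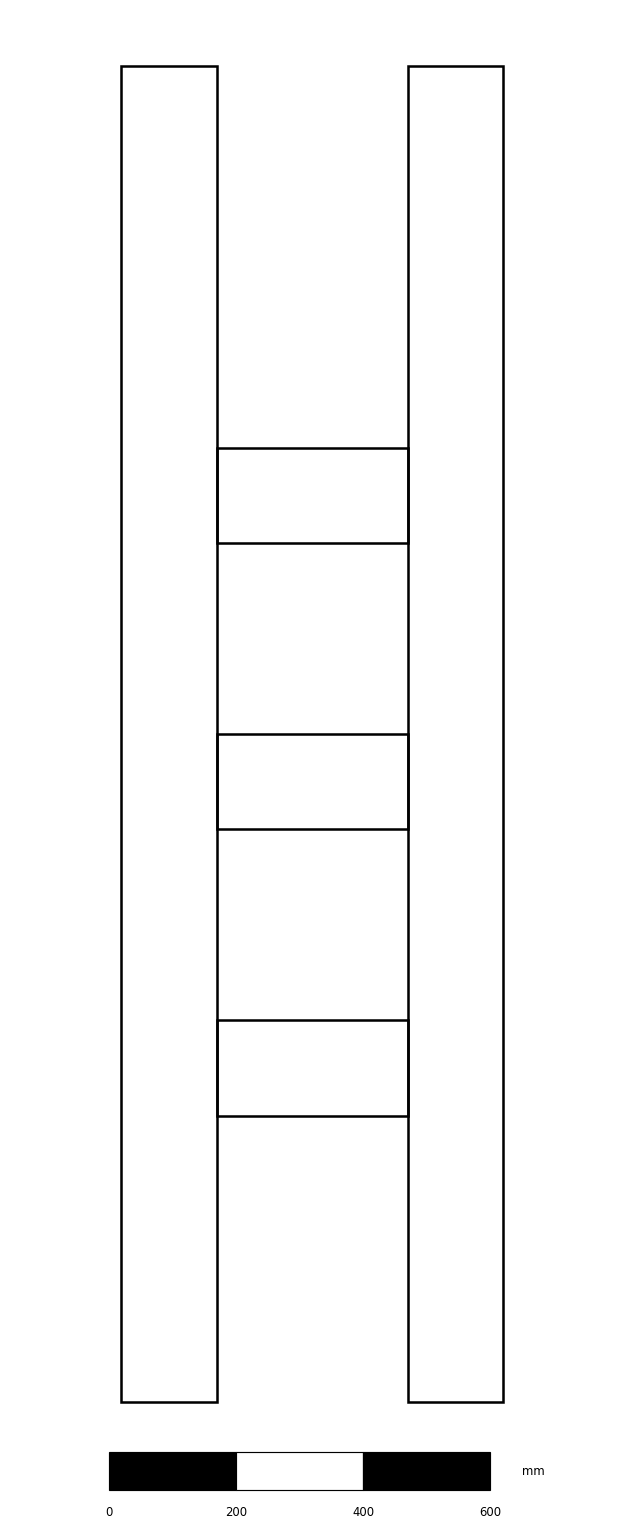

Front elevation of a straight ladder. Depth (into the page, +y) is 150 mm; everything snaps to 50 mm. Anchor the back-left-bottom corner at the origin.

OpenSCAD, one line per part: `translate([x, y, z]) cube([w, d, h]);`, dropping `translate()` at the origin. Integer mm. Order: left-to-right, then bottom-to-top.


cube([150, 150, 2100]);
translate([150, 0, 450]) cube([300, 150, 150]);
translate([150, 0, 900]) cube([300, 150, 150]);
translate([150, 0, 1350]) cube([300, 150, 150]);
translate([450, 0, 0]) cube([150, 150, 2100]);


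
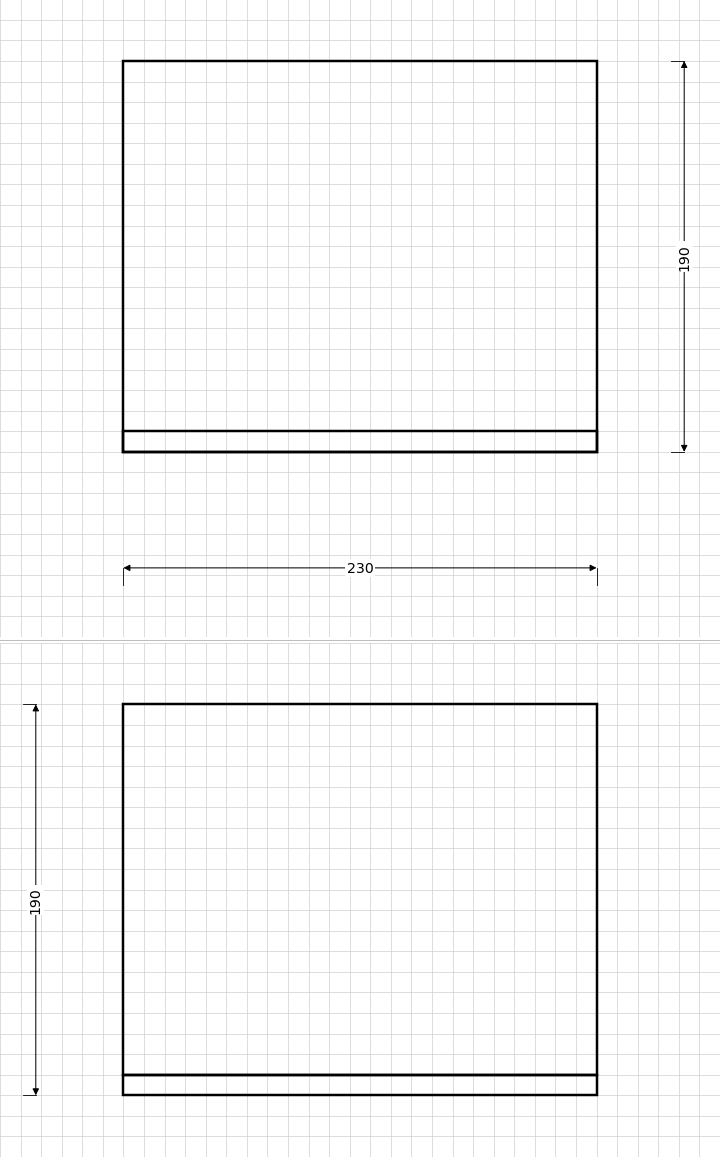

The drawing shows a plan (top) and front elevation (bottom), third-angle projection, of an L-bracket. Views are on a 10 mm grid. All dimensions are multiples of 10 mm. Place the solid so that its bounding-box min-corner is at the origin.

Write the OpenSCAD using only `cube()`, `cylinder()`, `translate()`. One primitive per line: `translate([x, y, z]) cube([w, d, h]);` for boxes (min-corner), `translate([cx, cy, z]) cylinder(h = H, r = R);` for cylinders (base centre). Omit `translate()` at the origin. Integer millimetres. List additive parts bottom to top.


cube([230, 190, 10]);
translate([0, 0, 10]) cube([230, 10, 180]);


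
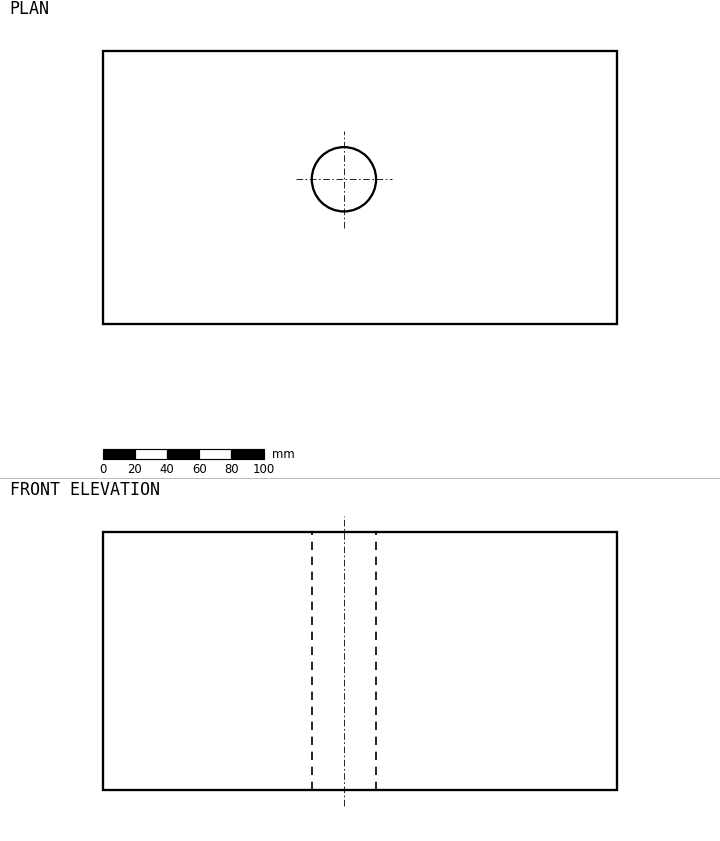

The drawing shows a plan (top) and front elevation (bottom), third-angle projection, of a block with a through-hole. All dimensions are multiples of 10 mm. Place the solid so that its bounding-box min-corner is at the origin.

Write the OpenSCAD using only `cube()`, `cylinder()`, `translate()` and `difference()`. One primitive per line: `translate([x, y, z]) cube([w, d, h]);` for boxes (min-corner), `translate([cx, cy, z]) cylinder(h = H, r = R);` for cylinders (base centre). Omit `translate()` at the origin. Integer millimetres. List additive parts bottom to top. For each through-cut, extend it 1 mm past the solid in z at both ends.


difference() {
  cube([320, 170, 160]);
  translate([150, 90, -1]) cylinder(h = 162, r = 20);
}


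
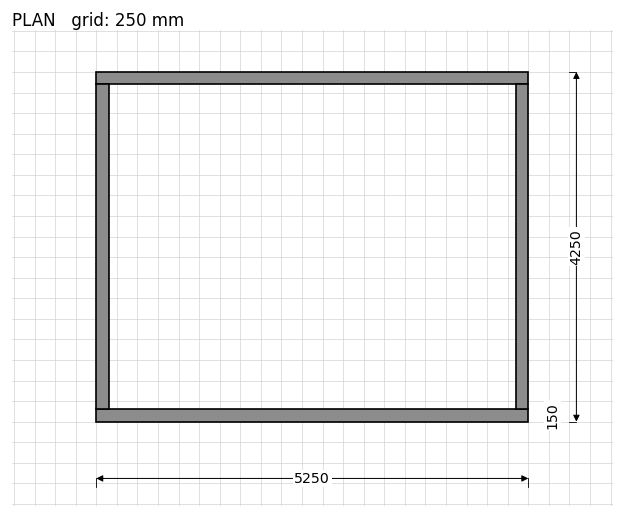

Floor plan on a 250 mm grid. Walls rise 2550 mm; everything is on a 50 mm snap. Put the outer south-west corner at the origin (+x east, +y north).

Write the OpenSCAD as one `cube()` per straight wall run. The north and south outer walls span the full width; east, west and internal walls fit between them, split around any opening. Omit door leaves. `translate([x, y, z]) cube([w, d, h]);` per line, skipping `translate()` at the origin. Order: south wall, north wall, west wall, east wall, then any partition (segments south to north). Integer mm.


cube([5250, 150, 2550]);
translate([0, 4100, 0]) cube([5250, 150, 2550]);
translate([0, 150, 0]) cube([150, 3950, 2550]);
translate([5100, 150, 0]) cube([150, 3950, 2550]);
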